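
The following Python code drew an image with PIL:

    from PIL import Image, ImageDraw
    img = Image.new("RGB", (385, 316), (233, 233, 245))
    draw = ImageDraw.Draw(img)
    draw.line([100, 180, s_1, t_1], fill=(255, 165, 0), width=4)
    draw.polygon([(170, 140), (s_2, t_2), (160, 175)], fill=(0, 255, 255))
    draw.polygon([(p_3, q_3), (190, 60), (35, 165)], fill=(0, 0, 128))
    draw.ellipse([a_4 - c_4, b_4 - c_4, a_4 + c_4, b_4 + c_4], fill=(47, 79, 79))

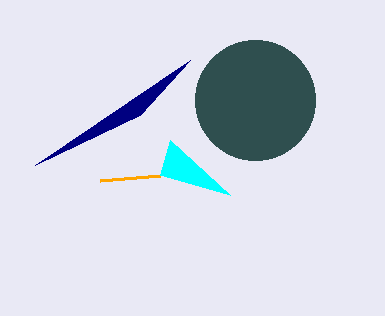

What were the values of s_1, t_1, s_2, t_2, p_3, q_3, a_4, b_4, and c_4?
s_1 = 160; t_1 = 175; s_2 = 230; t_2 = 195; p_3 = 140; q_3 = 115; a_4 = 255; b_4 = 100; c_4 = 60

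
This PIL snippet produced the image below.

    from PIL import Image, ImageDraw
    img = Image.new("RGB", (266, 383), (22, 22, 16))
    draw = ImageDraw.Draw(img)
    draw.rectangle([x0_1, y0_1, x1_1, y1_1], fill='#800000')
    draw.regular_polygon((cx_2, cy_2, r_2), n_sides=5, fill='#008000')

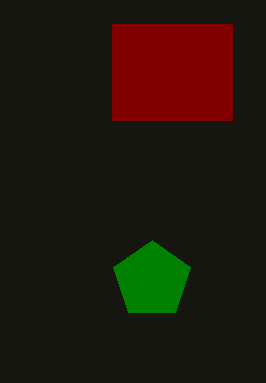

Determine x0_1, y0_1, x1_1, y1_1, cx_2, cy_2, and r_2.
x0_1 = 112; y0_1 = 24; x1_1 = 232; y1_1 = 120; cx_2 = 152; cy_2 = 280; r_2 = 40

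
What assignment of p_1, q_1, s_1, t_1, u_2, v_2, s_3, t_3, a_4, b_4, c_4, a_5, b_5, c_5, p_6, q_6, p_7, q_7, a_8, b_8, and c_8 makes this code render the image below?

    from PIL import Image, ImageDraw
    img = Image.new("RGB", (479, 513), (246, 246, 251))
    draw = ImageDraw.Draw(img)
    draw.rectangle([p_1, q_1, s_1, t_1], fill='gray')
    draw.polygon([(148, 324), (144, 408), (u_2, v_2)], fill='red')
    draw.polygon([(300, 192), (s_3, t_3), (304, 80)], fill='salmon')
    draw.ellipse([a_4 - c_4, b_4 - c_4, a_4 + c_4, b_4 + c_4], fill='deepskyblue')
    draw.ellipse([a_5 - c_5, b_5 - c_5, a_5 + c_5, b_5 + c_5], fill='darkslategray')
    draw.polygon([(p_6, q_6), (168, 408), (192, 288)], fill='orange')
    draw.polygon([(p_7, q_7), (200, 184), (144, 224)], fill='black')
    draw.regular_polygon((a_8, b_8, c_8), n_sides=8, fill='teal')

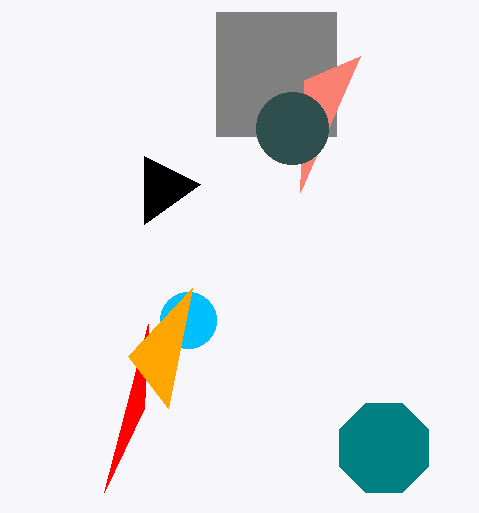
p_1 = 216, q_1 = 12, s_1 = 336, t_1 = 136, u_2 = 104, v_2 = 492, s_3 = 360, t_3 = 56, a_4 = 188, b_4 = 320, c_4 = 28, a_5 = 292, b_5 = 128, c_5 = 36, p_6 = 128, q_6 = 356, p_7 = 144, q_7 = 156, a_8 = 384, b_8 = 448, c_8 = 48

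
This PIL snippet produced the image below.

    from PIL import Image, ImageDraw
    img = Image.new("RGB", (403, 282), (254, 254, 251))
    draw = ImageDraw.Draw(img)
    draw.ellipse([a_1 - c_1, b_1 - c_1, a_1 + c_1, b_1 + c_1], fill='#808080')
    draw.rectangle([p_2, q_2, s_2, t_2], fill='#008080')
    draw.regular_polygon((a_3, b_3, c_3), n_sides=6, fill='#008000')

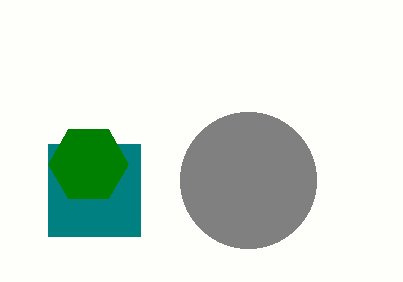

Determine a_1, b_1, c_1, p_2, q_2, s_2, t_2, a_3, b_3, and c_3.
a_1 = 248, b_1 = 180, c_1 = 68, p_2 = 48, q_2 = 144, s_2 = 140, t_2 = 236, a_3 = 88, b_3 = 164, c_3 = 40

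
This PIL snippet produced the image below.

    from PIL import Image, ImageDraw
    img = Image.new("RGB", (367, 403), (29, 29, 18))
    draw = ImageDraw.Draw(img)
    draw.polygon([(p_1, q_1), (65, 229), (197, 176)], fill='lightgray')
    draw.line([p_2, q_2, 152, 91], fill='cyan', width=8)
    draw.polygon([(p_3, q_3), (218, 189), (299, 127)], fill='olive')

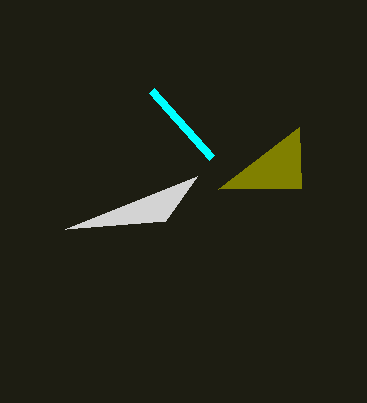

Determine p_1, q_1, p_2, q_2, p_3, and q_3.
p_1 = 165
q_1 = 221
p_2 = 212
q_2 = 158
p_3 = 301
q_3 = 188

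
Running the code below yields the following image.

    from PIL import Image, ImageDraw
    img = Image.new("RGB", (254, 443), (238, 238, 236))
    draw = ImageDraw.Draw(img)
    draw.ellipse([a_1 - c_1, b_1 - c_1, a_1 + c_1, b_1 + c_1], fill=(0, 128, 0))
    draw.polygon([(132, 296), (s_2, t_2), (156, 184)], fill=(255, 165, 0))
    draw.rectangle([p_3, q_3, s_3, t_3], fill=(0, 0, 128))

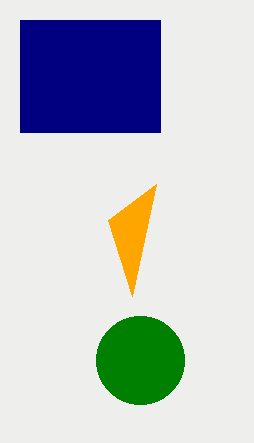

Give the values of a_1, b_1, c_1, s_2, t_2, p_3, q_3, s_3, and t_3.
a_1 = 140; b_1 = 360; c_1 = 44; s_2 = 108; t_2 = 220; p_3 = 20; q_3 = 20; s_3 = 160; t_3 = 132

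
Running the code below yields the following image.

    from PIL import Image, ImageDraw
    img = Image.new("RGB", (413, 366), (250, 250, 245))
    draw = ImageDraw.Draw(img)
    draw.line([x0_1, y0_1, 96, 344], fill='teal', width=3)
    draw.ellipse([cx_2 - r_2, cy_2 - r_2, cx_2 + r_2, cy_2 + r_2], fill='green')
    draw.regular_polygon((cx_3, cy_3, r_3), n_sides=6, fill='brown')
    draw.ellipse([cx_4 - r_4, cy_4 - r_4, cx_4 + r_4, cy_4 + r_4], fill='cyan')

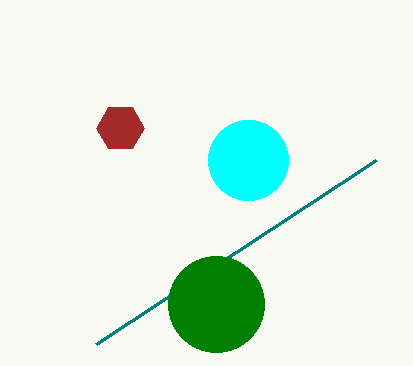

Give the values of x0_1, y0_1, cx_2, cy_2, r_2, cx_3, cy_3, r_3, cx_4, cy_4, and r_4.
x0_1 = 376, y0_1 = 160, cx_2 = 216, cy_2 = 304, r_2 = 48, cx_3 = 120, cy_3 = 128, r_3 = 24, cx_4 = 248, cy_4 = 160, r_4 = 40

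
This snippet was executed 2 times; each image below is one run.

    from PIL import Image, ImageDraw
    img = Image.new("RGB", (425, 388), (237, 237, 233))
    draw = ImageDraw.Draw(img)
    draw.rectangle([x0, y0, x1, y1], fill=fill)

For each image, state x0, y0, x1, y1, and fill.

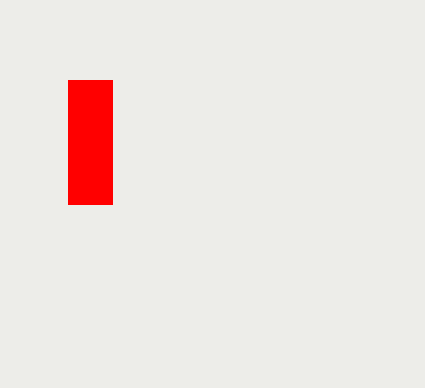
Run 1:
x0 = 68; y0 = 80; x1 = 112; y1 = 204; fill = 'red'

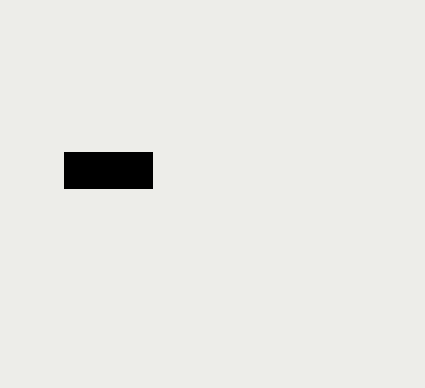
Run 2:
x0 = 64, y0 = 152, x1 = 152, y1 = 188, fill = 'black'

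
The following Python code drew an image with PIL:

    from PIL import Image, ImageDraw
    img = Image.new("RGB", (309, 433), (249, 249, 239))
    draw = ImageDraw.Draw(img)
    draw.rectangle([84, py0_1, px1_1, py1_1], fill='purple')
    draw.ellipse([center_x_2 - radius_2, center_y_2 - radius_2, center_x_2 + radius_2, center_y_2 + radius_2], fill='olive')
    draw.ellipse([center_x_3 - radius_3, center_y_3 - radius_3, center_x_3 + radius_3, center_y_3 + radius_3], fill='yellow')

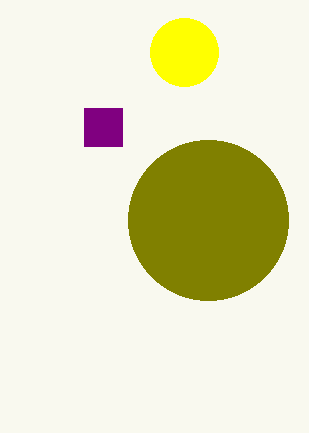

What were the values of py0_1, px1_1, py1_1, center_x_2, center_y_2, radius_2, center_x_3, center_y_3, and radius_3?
py0_1 = 108, px1_1 = 122, py1_1 = 146, center_x_2 = 208, center_y_2 = 220, radius_2 = 80, center_x_3 = 184, center_y_3 = 52, radius_3 = 34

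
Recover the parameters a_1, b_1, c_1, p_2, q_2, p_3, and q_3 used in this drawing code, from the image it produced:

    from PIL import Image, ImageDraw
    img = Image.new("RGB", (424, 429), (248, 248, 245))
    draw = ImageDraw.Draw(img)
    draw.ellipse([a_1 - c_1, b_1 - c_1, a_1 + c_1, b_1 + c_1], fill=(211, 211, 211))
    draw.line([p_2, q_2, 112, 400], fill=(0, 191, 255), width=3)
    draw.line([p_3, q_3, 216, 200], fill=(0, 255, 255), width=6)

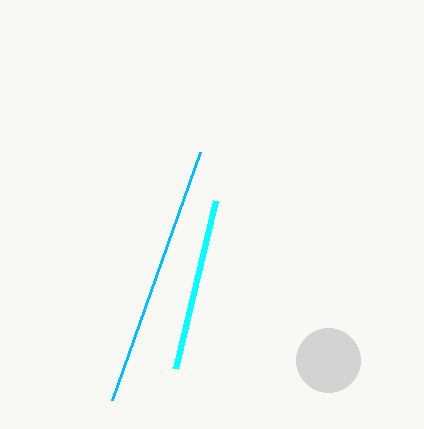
a_1 = 328, b_1 = 360, c_1 = 32, p_2 = 200, q_2 = 152, p_3 = 176, q_3 = 368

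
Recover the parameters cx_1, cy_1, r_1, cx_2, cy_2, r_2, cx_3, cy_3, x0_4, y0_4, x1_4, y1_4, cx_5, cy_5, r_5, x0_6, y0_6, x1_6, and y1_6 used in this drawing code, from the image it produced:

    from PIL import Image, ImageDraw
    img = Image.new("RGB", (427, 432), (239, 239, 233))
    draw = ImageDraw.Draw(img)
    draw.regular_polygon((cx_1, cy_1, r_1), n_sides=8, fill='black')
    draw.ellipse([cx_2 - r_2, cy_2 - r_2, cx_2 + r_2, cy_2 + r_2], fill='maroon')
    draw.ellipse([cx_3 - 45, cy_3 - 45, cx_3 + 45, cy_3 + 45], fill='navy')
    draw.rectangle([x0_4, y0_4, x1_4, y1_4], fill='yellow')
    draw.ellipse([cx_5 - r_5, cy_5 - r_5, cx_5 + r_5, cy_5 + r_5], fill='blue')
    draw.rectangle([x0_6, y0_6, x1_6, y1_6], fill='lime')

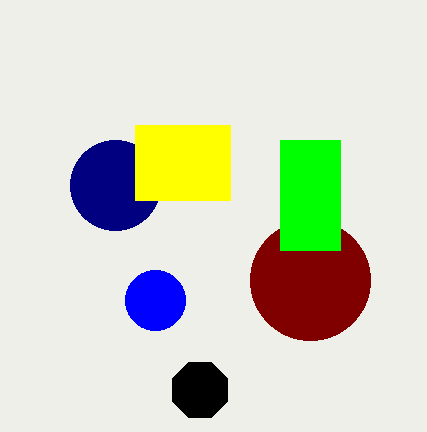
cx_1 = 200, cy_1 = 390, r_1 = 30, cx_2 = 310, cy_2 = 280, r_2 = 60, cx_3 = 115, cy_3 = 185, x0_4 = 135, y0_4 = 125, x1_4 = 230, y1_4 = 200, cx_5 = 155, cy_5 = 300, r_5 = 30, x0_6 = 280, y0_6 = 140, x1_6 = 340, y1_6 = 250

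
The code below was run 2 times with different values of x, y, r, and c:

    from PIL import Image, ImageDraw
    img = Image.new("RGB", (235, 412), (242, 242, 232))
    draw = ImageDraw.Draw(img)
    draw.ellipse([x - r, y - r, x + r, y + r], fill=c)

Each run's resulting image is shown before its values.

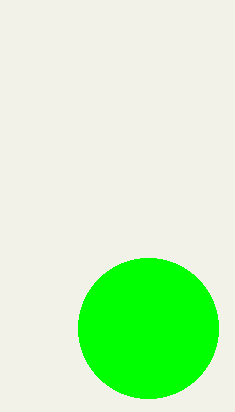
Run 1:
x = 148; y = 328; r = 70; c = 'lime'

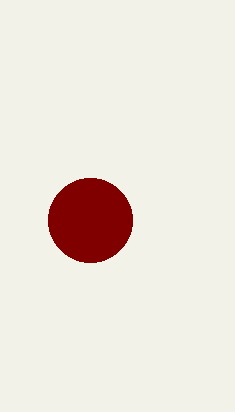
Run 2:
x = 90; y = 220; r = 42; c = 'maroon'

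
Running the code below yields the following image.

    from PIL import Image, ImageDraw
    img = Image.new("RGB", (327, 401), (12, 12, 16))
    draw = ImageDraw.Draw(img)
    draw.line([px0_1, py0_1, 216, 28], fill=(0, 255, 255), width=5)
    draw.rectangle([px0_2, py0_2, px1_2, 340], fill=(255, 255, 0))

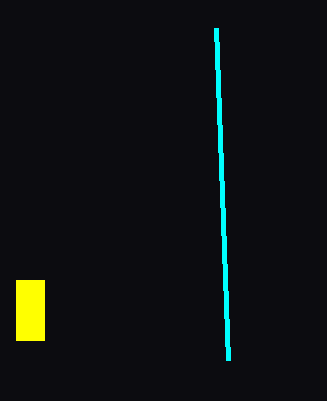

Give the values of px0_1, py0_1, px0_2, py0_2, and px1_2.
px0_1 = 228
py0_1 = 360
px0_2 = 16
py0_2 = 280
px1_2 = 44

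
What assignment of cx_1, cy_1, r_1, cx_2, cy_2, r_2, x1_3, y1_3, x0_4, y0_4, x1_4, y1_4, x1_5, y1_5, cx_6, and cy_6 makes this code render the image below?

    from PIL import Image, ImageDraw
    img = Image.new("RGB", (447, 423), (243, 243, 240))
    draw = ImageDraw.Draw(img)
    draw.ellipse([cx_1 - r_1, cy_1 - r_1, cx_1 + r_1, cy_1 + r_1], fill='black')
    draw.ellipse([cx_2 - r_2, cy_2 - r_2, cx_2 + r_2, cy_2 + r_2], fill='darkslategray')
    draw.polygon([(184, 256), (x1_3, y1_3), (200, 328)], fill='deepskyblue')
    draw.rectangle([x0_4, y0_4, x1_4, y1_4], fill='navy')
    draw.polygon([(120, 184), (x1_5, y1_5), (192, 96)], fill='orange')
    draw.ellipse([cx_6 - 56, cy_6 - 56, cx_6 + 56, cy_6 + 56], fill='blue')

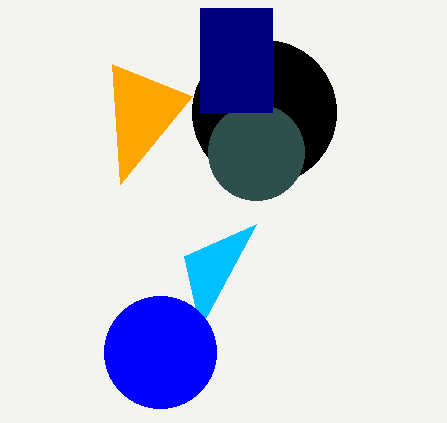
cx_1 = 264, cy_1 = 112, r_1 = 72, cx_2 = 256, cy_2 = 152, r_2 = 48, x1_3 = 256, y1_3 = 224, x0_4 = 200, y0_4 = 8, x1_4 = 272, y1_4 = 112, x1_5 = 112, y1_5 = 64, cx_6 = 160, cy_6 = 352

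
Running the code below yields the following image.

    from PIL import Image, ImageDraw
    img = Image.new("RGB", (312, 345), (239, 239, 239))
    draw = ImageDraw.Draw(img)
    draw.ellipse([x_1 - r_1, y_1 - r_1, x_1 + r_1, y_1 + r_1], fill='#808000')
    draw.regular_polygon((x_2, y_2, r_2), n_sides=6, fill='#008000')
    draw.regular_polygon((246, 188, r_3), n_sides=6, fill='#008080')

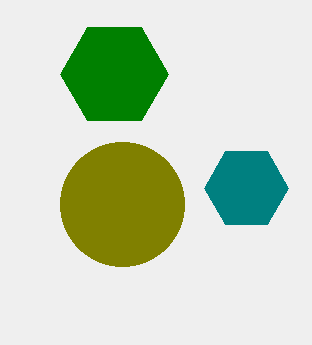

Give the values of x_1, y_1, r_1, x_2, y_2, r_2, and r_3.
x_1 = 122; y_1 = 204; r_1 = 62; x_2 = 114; y_2 = 74; r_2 = 54; r_3 = 42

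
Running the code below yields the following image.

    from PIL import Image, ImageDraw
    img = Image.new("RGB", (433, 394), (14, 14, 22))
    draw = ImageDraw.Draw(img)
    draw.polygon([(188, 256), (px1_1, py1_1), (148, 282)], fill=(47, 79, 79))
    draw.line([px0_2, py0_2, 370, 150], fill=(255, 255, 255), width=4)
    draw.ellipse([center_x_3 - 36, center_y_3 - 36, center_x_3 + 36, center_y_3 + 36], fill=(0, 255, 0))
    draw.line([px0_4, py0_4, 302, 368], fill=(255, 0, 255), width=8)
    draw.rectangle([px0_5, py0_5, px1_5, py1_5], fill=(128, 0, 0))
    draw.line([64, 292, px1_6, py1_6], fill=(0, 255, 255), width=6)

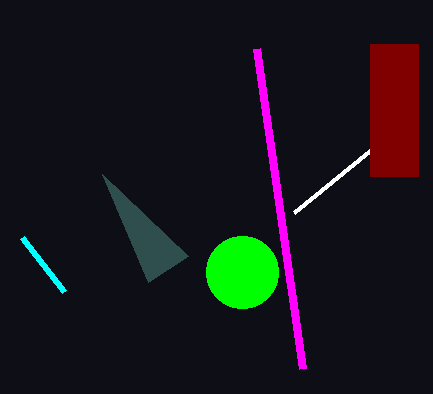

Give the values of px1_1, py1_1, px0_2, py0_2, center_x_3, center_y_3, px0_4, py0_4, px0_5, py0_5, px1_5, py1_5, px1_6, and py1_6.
px1_1 = 102; py1_1 = 174; px0_2 = 294; py0_2 = 212; center_x_3 = 242; center_y_3 = 272; px0_4 = 256; py0_4 = 48; px0_5 = 370; py0_5 = 44; px1_5 = 418; py1_5 = 176; px1_6 = 22; py1_6 = 238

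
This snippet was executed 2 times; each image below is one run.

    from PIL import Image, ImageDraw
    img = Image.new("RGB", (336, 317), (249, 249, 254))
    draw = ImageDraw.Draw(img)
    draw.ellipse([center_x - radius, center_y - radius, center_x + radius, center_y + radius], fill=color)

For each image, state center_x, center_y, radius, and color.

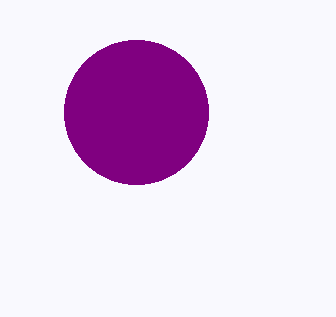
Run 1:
center_x = 136; center_y = 112; radius = 72; color = 'purple'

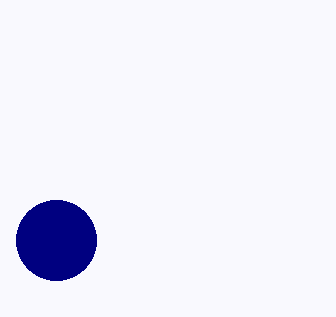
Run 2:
center_x = 56; center_y = 240; radius = 40; color = 'navy'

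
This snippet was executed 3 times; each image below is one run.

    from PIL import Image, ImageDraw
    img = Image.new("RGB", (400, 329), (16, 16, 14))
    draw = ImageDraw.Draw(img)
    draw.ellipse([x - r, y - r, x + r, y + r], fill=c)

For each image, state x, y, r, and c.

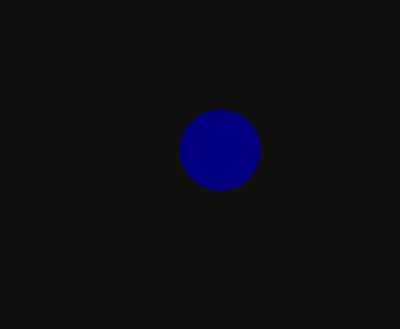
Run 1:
x = 220; y = 150; r = 40; c = 'navy'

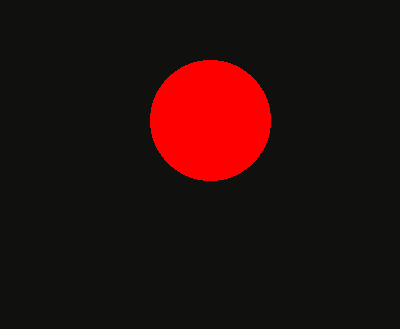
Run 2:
x = 210; y = 120; r = 60; c = 'red'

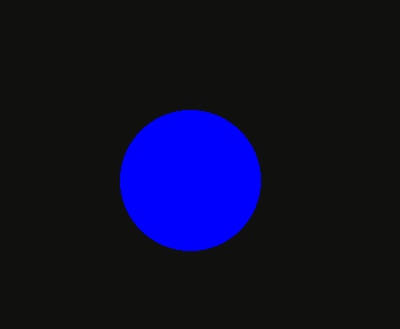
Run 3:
x = 190; y = 180; r = 70; c = 'blue'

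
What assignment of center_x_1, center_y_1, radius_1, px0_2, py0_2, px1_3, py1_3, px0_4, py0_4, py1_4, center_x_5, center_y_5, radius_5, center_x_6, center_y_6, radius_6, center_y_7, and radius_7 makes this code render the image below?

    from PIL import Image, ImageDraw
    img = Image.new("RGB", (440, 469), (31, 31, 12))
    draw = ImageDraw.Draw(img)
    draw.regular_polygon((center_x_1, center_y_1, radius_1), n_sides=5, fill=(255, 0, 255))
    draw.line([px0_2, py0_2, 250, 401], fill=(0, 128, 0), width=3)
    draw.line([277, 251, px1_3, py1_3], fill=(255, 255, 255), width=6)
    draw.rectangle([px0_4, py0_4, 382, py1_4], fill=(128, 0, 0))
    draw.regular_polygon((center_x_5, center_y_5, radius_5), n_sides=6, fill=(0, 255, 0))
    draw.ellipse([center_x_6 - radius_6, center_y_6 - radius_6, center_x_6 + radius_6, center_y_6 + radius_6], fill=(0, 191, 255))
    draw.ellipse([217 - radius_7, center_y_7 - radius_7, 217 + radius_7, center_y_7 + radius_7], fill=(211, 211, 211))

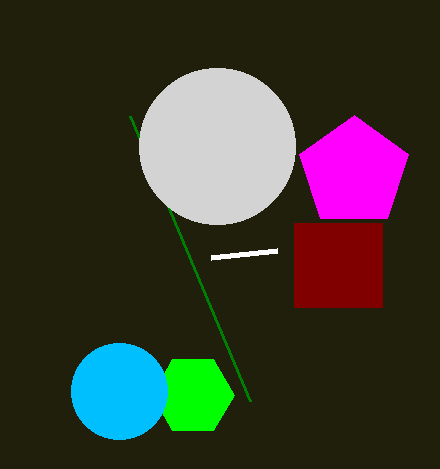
center_x_1 = 354, center_y_1 = 172, radius_1 = 57, px0_2 = 130, py0_2 = 116, px1_3 = 211, py1_3 = 258, px0_4 = 294, py0_4 = 223, py1_4 = 307, center_x_5 = 193, center_y_5 = 395, radius_5 = 41, center_x_6 = 119, center_y_6 = 391, radius_6 = 48, center_y_7 = 146, radius_7 = 78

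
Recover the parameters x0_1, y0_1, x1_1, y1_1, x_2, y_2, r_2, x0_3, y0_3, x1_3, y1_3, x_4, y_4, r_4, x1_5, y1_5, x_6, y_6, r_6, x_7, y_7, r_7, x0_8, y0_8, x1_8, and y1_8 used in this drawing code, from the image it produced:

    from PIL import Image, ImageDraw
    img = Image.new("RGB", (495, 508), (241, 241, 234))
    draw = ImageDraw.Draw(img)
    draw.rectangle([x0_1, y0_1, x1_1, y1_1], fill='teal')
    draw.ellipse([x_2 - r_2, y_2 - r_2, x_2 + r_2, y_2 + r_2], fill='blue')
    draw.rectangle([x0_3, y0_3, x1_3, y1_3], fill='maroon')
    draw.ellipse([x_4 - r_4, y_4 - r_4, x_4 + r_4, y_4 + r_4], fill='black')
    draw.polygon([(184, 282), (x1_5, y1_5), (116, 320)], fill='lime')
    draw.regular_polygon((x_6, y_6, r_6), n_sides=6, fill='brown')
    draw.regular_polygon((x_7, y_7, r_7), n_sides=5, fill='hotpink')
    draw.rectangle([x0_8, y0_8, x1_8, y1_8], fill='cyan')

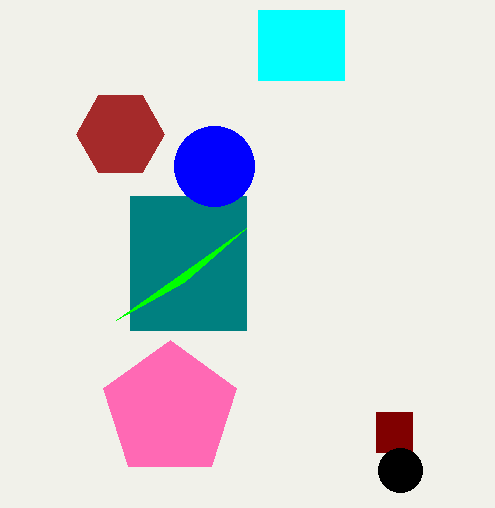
x0_1 = 130, y0_1 = 196, x1_1 = 246, y1_1 = 330, x_2 = 214, y_2 = 166, r_2 = 40, x0_3 = 376, y0_3 = 412, x1_3 = 412, y1_3 = 452, x_4 = 400, y_4 = 470, r_4 = 22, x1_5 = 246, y1_5 = 228, x_6 = 120, y_6 = 134, r_6 = 44, x_7 = 170, y_7 = 410, r_7 = 70, x0_8 = 258, y0_8 = 10, x1_8 = 344, y1_8 = 80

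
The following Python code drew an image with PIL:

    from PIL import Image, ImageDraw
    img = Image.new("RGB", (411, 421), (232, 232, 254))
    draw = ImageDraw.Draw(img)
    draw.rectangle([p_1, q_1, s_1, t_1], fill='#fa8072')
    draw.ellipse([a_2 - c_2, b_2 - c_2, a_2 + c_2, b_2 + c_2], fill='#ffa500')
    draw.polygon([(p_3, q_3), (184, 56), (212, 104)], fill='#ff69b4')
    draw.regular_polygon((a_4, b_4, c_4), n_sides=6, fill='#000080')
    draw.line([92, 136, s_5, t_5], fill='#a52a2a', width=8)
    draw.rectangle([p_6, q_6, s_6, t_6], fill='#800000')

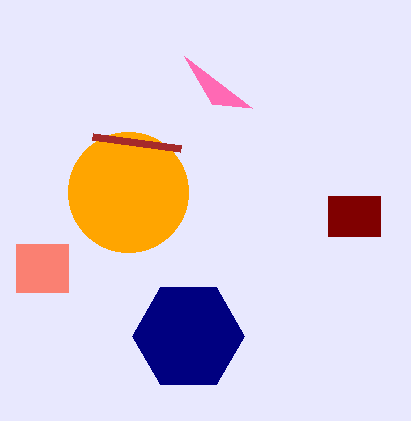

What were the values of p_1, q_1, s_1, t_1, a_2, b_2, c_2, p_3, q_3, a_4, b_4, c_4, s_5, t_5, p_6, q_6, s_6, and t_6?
p_1 = 16
q_1 = 244
s_1 = 68
t_1 = 292
a_2 = 128
b_2 = 192
c_2 = 60
p_3 = 252
q_3 = 108
a_4 = 188
b_4 = 336
c_4 = 56
s_5 = 180
t_5 = 148
p_6 = 328
q_6 = 196
s_6 = 380
t_6 = 236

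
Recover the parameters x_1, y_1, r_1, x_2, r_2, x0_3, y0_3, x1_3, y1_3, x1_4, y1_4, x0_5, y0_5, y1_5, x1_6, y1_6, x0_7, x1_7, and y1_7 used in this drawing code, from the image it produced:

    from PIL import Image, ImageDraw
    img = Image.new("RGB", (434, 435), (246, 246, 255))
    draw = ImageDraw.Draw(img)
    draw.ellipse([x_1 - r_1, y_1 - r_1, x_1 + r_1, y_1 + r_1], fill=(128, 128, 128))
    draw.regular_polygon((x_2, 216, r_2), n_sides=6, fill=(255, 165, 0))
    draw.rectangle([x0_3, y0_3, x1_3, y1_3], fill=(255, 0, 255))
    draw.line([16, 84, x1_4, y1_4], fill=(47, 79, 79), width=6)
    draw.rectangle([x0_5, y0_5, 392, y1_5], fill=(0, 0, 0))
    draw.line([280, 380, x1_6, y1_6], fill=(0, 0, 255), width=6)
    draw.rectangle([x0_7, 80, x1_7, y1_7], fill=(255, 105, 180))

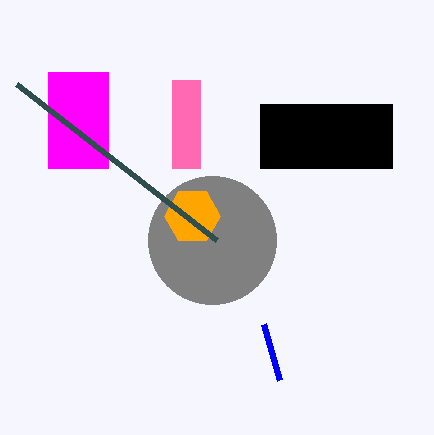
x_1 = 212, y_1 = 240, r_1 = 64, x_2 = 192, r_2 = 28, x0_3 = 48, y0_3 = 72, x1_3 = 108, y1_3 = 168, x1_4 = 216, y1_4 = 240, x0_5 = 260, y0_5 = 104, y1_5 = 168, x1_6 = 264, y1_6 = 324, x0_7 = 172, x1_7 = 200, y1_7 = 168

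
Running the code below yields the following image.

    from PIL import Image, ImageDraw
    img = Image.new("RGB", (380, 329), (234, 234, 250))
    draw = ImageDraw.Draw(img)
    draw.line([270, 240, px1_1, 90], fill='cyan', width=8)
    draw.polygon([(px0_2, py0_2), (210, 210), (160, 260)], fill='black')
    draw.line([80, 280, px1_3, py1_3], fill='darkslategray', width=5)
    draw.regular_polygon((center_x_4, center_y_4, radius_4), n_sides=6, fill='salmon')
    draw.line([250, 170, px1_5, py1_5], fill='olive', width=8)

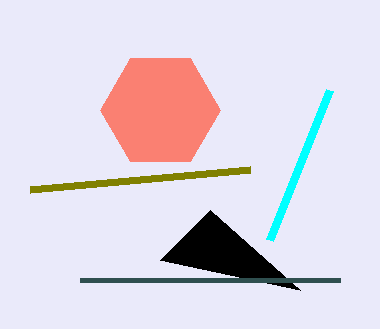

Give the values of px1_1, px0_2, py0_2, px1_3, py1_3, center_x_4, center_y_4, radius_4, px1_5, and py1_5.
px1_1 = 330; px0_2 = 300; py0_2 = 290; px1_3 = 340; py1_3 = 280; center_x_4 = 160; center_y_4 = 110; radius_4 = 60; px1_5 = 30; py1_5 = 190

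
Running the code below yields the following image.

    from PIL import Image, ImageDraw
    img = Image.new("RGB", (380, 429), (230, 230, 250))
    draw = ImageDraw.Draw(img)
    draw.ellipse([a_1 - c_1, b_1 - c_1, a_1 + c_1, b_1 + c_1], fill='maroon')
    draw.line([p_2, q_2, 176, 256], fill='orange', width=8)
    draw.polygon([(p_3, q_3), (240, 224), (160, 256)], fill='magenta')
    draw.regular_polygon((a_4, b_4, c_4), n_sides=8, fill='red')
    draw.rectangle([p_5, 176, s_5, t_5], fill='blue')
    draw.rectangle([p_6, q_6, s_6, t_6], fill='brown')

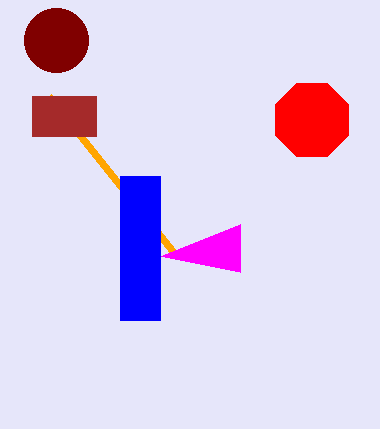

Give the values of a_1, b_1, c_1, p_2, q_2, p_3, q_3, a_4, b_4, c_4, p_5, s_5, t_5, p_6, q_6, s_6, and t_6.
a_1 = 56; b_1 = 40; c_1 = 32; p_2 = 48; q_2 = 96; p_3 = 240; q_3 = 272; a_4 = 312; b_4 = 120; c_4 = 40; p_5 = 120; s_5 = 160; t_5 = 320; p_6 = 32; q_6 = 96; s_6 = 96; t_6 = 136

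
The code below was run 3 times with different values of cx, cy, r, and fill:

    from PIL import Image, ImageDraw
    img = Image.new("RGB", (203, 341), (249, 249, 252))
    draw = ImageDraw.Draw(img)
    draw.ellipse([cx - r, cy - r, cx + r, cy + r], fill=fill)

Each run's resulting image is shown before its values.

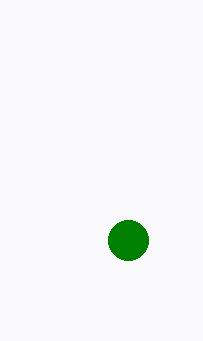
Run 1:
cx = 128
cy = 240
r = 20
fill = 'green'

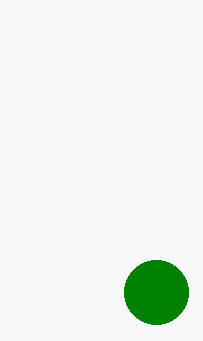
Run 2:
cx = 156; cy = 292; r = 32; fill = 'green'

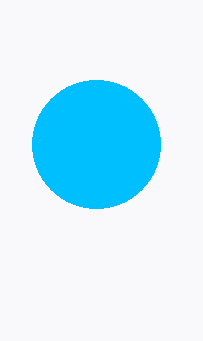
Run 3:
cx = 96, cy = 144, r = 64, fill = 'deepskyblue'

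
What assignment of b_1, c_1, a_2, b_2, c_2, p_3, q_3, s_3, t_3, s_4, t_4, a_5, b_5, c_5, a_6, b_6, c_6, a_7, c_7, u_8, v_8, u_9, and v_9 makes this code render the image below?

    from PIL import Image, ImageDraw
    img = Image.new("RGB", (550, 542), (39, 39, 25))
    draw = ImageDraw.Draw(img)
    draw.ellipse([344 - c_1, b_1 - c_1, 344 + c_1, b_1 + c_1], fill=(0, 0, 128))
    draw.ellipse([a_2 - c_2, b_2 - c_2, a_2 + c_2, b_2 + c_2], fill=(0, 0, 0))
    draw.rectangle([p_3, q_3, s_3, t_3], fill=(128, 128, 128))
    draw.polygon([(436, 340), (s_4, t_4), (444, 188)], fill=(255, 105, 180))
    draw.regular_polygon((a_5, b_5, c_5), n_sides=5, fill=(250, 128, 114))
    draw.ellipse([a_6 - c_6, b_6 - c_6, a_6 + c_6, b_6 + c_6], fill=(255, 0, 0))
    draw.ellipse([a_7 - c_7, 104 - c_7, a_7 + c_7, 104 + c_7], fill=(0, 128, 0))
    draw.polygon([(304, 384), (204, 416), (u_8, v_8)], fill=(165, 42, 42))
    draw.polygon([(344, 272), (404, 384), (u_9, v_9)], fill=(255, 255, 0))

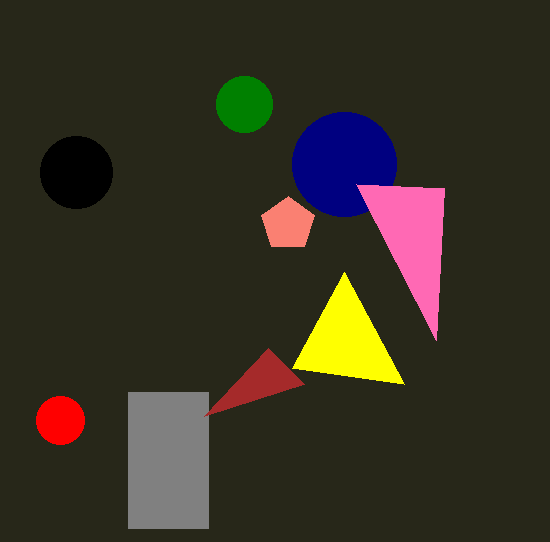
b_1 = 164
c_1 = 52
a_2 = 76
b_2 = 172
c_2 = 36
p_3 = 128
q_3 = 392
s_3 = 208
t_3 = 528
s_4 = 356
t_4 = 184
a_5 = 288
b_5 = 224
c_5 = 28
a_6 = 60
b_6 = 420
c_6 = 24
a_7 = 244
c_7 = 28
u_8 = 268
v_8 = 348
u_9 = 292
v_9 = 368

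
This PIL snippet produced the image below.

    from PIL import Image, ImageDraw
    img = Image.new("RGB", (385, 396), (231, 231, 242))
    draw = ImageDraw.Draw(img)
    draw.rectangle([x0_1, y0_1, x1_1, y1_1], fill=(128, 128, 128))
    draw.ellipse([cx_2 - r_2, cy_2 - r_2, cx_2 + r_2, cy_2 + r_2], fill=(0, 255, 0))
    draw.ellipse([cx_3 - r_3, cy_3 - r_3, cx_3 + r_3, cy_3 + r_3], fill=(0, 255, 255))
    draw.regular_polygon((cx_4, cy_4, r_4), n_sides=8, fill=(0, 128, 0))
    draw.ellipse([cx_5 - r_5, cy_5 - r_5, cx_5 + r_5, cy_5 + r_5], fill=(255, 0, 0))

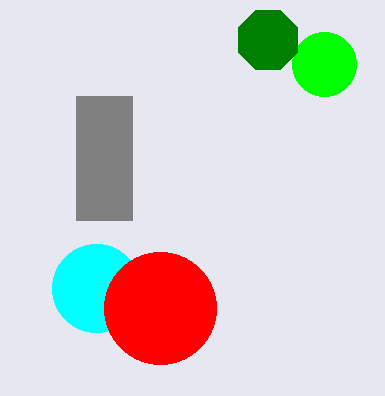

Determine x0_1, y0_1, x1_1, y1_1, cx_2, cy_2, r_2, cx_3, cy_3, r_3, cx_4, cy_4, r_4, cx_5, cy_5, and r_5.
x0_1 = 76
y0_1 = 96
x1_1 = 132
y1_1 = 220
cx_2 = 324
cy_2 = 64
r_2 = 32
cx_3 = 96
cy_3 = 288
r_3 = 44
cx_4 = 268
cy_4 = 40
r_4 = 32
cx_5 = 160
cy_5 = 308
r_5 = 56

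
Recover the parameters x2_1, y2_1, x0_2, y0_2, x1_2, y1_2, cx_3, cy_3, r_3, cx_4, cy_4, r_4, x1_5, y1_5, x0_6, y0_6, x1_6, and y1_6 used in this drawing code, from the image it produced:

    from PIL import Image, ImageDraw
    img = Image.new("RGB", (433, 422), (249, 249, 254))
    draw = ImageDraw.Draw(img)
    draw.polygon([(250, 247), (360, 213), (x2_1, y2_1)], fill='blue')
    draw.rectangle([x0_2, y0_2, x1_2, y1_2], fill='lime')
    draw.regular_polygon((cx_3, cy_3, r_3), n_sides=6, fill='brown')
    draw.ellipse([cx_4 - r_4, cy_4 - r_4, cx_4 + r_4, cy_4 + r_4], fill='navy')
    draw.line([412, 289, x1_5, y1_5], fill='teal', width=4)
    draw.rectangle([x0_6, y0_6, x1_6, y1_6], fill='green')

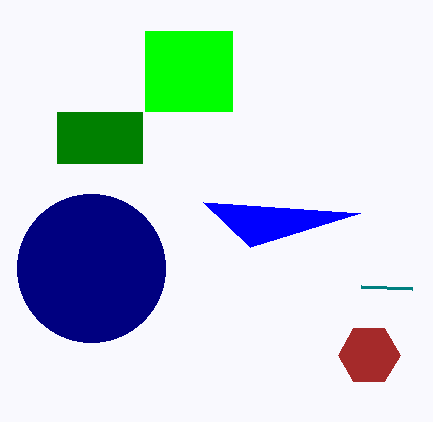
x2_1 = 203; y2_1 = 202; x0_2 = 145; y0_2 = 31; x1_2 = 232; y1_2 = 111; cx_3 = 369; cy_3 = 355; r_3 = 31; cx_4 = 91; cy_4 = 268; r_4 = 74; x1_5 = 361; y1_5 = 287; x0_6 = 57; y0_6 = 112; x1_6 = 142; y1_6 = 163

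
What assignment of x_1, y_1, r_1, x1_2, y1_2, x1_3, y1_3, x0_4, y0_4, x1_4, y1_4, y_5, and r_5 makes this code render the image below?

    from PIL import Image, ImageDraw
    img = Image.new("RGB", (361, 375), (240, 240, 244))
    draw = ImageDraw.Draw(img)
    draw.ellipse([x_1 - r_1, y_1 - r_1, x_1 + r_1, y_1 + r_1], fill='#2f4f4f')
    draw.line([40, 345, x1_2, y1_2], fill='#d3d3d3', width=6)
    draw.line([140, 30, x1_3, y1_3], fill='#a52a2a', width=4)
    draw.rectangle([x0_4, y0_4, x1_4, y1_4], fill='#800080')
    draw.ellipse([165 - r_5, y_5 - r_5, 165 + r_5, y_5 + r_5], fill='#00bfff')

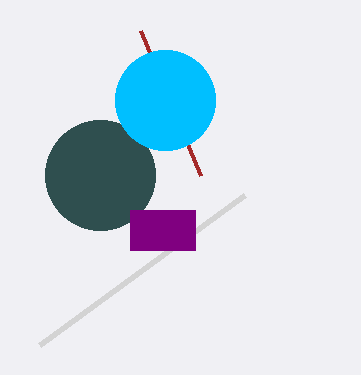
x_1 = 100; y_1 = 175; r_1 = 55; x1_2 = 245; y1_2 = 195; x1_3 = 200; y1_3 = 175; x0_4 = 130; y0_4 = 210; x1_4 = 195; y1_4 = 250; y_5 = 100; r_5 = 50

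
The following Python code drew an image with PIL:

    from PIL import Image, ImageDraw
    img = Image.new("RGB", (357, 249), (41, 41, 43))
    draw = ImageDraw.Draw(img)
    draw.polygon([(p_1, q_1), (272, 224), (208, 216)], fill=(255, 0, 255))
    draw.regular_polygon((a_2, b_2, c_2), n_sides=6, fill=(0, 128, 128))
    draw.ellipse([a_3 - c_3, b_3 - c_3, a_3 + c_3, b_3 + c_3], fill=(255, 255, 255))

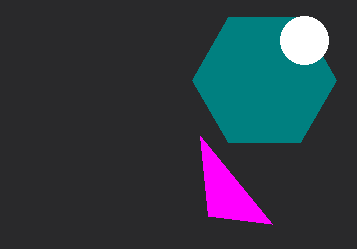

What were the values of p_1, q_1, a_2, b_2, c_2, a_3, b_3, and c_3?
p_1 = 200
q_1 = 136
a_2 = 264
b_2 = 80
c_2 = 72
a_3 = 304
b_3 = 40
c_3 = 24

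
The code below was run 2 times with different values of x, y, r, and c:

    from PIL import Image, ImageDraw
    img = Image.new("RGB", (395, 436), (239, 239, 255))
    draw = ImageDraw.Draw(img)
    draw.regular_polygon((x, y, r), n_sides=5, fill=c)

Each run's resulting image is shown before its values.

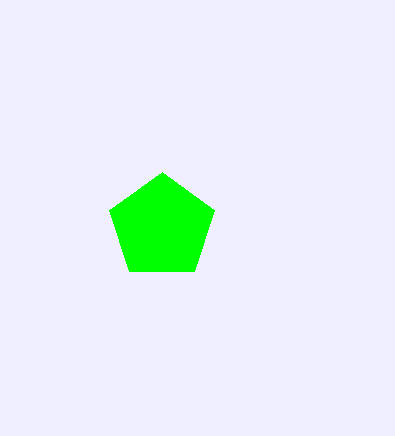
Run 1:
x = 162, y = 227, r = 55, c = 'lime'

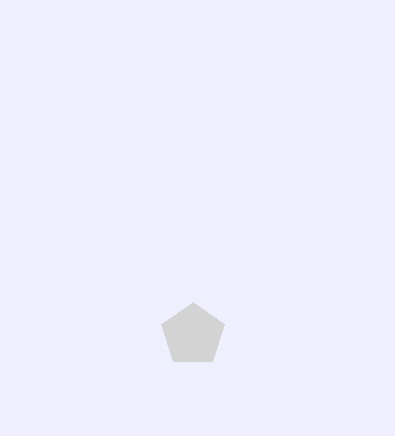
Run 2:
x = 193; y = 335; r = 33; c = 'lightgray'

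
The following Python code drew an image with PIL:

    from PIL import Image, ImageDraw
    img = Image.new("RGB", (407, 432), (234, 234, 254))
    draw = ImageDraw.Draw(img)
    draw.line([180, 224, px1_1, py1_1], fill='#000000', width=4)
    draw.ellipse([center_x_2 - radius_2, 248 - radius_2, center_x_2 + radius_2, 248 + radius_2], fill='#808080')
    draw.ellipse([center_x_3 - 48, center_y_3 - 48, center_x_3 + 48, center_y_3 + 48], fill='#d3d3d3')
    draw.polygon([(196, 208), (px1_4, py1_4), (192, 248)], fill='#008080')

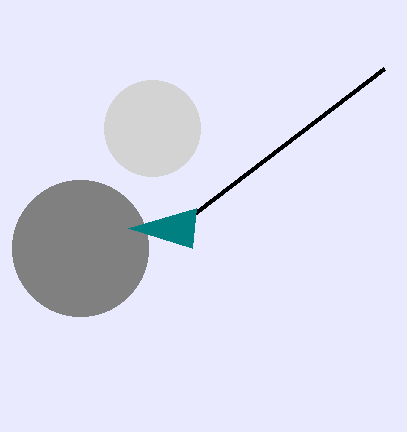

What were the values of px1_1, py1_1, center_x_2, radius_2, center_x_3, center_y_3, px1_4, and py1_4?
px1_1 = 384, py1_1 = 68, center_x_2 = 80, radius_2 = 68, center_x_3 = 152, center_y_3 = 128, px1_4 = 128, py1_4 = 228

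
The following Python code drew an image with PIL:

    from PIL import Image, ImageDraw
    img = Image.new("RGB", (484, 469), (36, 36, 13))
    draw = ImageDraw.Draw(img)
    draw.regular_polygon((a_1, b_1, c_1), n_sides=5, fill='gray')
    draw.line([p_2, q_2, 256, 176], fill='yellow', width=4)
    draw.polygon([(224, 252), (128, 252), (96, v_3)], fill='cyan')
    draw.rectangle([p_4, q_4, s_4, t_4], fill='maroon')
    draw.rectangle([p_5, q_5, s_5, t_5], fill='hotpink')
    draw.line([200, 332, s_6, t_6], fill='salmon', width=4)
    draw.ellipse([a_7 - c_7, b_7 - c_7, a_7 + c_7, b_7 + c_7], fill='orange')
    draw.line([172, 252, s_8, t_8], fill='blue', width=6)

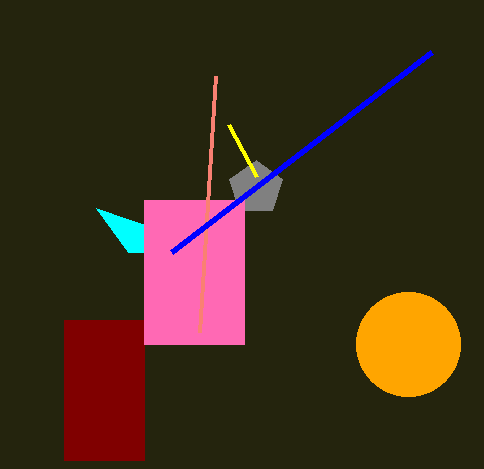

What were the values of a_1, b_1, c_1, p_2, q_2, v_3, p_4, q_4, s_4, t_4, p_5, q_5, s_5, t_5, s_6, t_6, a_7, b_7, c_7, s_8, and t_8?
a_1 = 256; b_1 = 188; c_1 = 28; p_2 = 228; q_2 = 124; v_3 = 208; p_4 = 64; q_4 = 320; s_4 = 144; t_4 = 460; p_5 = 144; q_5 = 200; s_5 = 244; t_5 = 344; s_6 = 216; t_6 = 76; a_7 = 408; b_7 = 344; c_7 = 52; s_8 = 432; t_8 = 52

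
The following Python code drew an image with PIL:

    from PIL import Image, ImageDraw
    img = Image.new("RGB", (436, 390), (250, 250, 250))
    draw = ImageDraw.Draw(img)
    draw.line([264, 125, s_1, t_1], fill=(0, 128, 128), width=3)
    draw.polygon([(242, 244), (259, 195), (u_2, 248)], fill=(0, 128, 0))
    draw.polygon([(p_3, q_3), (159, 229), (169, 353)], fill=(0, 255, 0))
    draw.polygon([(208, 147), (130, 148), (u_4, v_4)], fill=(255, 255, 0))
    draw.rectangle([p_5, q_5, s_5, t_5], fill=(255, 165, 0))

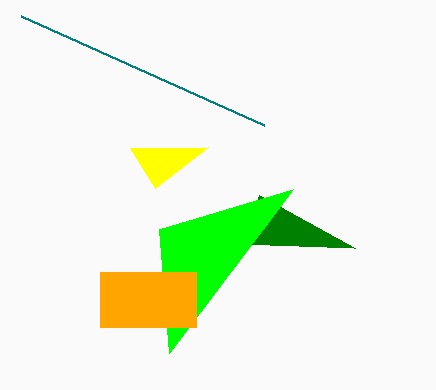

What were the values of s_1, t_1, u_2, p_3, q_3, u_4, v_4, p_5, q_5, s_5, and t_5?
s_1 = 21; t_1 = 16; u_2 = 355; p_3 = 293; q_3 = 189; u_4 = 155; v_4 = 188; p_5 = 100; q_5 = 272; s_5 = 196; t_5 = 327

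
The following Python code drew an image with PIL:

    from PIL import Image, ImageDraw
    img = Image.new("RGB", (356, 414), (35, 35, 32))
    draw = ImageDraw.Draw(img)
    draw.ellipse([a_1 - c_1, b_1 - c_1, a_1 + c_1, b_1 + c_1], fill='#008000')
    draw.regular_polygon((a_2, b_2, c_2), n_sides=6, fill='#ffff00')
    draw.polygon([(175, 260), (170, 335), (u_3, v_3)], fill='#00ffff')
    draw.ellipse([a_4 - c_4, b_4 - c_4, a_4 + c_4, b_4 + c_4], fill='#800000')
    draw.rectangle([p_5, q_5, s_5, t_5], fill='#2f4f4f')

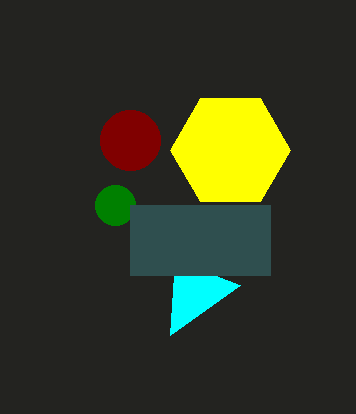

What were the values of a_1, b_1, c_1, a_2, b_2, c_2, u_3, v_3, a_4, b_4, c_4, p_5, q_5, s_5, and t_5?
a_1 = 115; b_1 = 205; c_1 = 20; a_2 = 230; b_2 = 150; c_2 = 60; u_3 = 240; v_3 = 285; a_4 = 130; b_4 = 140; c_4 = 30; p_5 = 130; q_5 = 205; s_5 = 270; t_5 = 275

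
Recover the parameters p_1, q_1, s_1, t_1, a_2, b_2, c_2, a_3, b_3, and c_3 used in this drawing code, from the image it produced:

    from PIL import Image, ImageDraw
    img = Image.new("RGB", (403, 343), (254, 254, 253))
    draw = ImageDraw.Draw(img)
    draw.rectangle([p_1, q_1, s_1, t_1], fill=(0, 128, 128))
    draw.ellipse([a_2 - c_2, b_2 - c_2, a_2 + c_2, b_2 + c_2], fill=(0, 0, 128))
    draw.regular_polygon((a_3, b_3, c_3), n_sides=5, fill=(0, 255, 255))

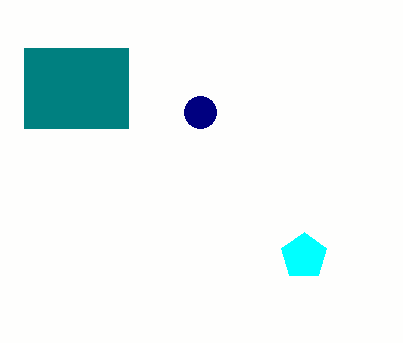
p_1 = 24
q_1 = 48
s_1 = 128
t_1 = 128
a_2 = 200
b_2 = 112
c_2 = 16
a_3 = 304
b_3 = 256
c_3 = 24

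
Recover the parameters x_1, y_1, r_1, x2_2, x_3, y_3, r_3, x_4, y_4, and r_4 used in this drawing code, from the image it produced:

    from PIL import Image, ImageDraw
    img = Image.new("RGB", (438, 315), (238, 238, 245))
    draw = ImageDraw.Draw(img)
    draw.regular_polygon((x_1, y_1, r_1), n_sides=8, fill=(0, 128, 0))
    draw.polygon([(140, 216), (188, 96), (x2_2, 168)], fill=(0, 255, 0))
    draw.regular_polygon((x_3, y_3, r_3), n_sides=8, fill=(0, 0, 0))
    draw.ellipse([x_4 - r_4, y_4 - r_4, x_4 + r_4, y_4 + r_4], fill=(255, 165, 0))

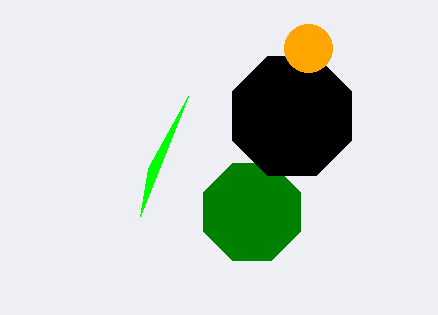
x_1 = 252
y_1 = 212
r_1 = 52
x2_2 = 148
x_3 = 292
y_3 = 116
r_3 = 64
x_4 = 308
y_4 = 48
r_4 = 24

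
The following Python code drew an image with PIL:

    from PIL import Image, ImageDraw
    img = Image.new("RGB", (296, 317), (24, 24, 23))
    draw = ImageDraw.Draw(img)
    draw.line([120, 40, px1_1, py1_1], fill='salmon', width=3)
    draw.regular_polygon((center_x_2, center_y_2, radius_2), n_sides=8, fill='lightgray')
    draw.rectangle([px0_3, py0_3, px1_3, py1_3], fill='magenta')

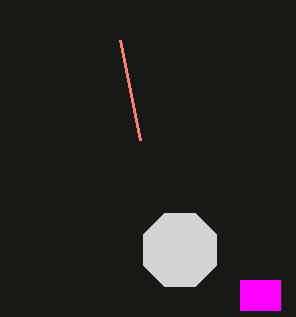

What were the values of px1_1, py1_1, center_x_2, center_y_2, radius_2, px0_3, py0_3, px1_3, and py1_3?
px1_1 = 140, py1_1 = 140, center_x_2 = 180, center_y_2 = 250, radius_2 = 40, px0_3 = 240, py0_3 = 280, px1_3 = 280, py1_3 = 310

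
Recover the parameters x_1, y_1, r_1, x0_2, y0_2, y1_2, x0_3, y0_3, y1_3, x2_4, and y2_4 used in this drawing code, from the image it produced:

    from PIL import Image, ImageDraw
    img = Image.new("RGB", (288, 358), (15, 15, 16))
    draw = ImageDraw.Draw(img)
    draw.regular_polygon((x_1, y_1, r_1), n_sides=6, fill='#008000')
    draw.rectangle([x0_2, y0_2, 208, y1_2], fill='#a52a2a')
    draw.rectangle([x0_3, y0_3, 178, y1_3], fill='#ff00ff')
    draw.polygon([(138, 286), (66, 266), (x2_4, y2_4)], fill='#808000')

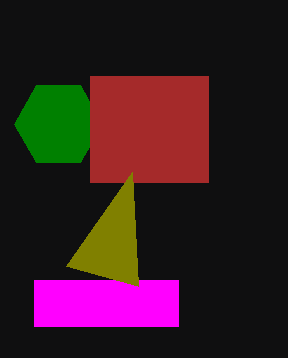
x_1 = 58, y_1 = 124, r_1 = 44, x0_2 = 90, y0_2 = 76, y1_2 = 182, x0_3 = 34, y0_3 = 280, y1_3 = 326, x2_4 = 132, y2_4 = 172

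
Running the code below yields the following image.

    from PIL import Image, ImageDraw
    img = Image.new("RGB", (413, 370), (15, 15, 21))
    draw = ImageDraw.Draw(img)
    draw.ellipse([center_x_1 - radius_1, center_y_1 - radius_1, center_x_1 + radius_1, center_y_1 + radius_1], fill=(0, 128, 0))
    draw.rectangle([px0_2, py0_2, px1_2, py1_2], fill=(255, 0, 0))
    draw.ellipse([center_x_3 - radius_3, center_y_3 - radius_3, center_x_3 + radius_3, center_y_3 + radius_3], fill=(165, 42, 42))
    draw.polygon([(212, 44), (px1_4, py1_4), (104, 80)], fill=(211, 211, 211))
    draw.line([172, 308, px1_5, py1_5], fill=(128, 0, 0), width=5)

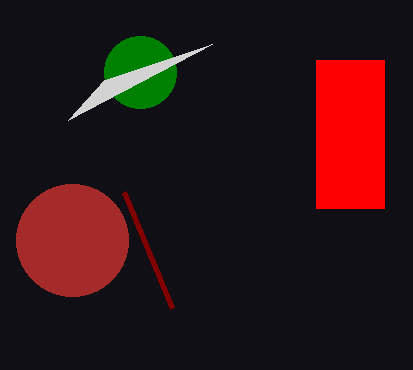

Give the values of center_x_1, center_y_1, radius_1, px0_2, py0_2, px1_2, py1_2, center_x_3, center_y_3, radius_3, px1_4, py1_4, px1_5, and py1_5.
center_x_1 = 140, center_y_1 = 72, radius_1 = 36, px0_2 = 316, py0_2 = 60, px1_2 = 384, py1_2 = 208, center_x_3 = 72, center_y_3 = 240, radius_3 = 56, px1_4 = 68, py1_4 = 120, px1_5 = 124, py1_5 = 192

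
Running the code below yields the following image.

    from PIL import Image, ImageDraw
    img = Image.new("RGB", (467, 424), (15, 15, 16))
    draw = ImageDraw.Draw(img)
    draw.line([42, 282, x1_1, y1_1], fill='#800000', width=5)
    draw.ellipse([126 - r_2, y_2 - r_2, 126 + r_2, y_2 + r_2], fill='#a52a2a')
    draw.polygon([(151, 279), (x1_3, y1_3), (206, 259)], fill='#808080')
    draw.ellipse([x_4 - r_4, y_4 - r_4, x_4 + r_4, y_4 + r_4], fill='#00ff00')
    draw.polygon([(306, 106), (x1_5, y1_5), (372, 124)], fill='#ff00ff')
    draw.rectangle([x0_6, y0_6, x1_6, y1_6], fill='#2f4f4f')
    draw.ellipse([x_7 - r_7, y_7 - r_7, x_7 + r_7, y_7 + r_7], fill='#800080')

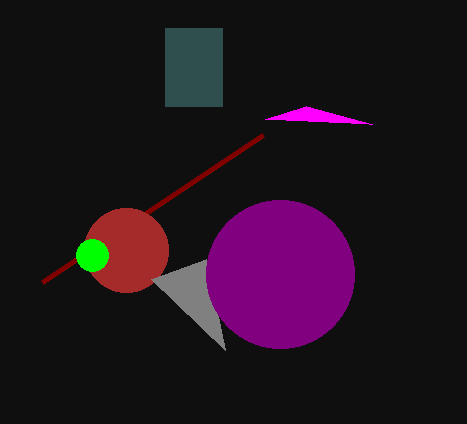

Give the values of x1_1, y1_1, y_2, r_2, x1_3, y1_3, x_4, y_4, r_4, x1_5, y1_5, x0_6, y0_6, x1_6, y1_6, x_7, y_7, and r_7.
x1_1 = 263; y1_1 = 135; y_2 = 250; r_2 = 42; x1_3 = 225; y1_3 = 350; x_4 = 92; y_4 = 255; r_4 = 16; x1_5 = 265; y1_5 = 119; x0_6 = 165; y0_6 = 28; x1_6 = 222; y1_6 = 106; x_7 = 280; y_7 = 274; r_7 = 74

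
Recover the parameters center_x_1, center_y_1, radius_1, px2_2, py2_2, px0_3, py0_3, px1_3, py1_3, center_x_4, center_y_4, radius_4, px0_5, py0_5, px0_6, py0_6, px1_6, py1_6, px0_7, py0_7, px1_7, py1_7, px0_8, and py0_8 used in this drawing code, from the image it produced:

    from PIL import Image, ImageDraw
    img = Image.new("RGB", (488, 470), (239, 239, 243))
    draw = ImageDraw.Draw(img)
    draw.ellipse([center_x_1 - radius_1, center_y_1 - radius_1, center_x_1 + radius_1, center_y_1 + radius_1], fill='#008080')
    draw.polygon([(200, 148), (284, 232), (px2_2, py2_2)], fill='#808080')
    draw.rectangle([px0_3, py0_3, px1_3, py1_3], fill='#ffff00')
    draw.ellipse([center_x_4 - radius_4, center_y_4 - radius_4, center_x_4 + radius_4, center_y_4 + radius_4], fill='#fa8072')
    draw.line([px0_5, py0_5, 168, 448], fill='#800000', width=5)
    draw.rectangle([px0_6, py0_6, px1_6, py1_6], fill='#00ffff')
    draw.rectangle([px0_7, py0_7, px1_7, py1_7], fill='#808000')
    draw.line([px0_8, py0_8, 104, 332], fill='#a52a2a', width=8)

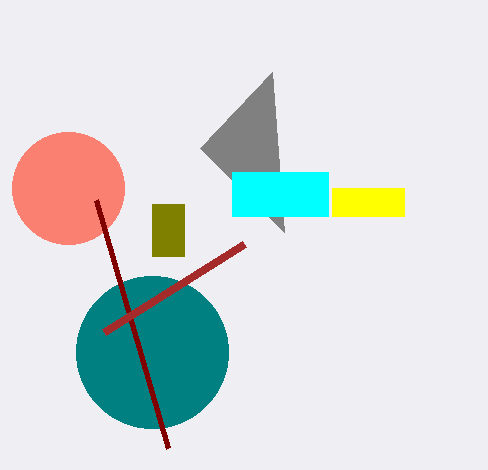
center_x_1 = 152; center_y_1 = 352; radius_1 = 76; px2_2 = 272; py2_2 = 72; px0_3 = 332; py0_3 = 188; px1_3 = 404; py1_3 = 216; center_x_4 = 68; center_y_4 = 188; radius_4 = 56; px0_5 = 96; py0_5 = 200; px0_6 = 232; py0_6 = 172; px1_6 = 328; py1_6 = 216; px0_7 = 152; py0_7 = 204; px1_7 = 184; py1_7 = 256; px0_8 = 244; py0_8 = 244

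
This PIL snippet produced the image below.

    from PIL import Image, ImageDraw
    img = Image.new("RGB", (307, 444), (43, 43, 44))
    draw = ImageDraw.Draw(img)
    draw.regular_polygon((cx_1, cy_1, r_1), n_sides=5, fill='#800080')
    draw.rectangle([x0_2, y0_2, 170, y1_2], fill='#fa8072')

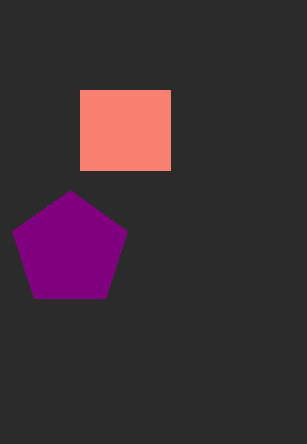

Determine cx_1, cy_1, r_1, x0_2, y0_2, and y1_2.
cx_1 = 70; cy_1 = 250; r_1 = 60; x0_2 = 80; y0_2 = 90; y1_2 = 170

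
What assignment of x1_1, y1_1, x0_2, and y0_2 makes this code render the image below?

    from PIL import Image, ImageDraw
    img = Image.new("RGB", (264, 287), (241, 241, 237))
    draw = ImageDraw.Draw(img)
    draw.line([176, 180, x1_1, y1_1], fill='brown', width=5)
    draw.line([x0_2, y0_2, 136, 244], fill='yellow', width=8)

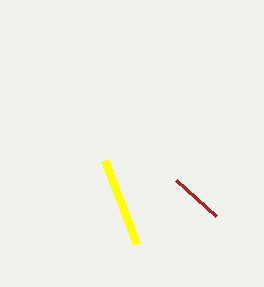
x1_1 = 216
y1_1 = 216
x0_2 = 104
y0_2 = 160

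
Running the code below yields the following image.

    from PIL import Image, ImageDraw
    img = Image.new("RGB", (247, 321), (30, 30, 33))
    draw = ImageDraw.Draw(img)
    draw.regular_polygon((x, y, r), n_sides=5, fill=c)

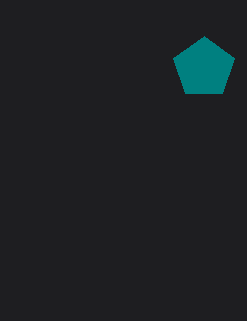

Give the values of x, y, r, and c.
x = 204; y = 68; r = 32; c = 'teal'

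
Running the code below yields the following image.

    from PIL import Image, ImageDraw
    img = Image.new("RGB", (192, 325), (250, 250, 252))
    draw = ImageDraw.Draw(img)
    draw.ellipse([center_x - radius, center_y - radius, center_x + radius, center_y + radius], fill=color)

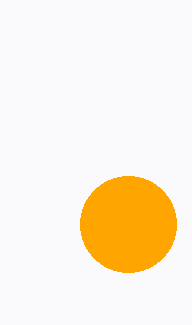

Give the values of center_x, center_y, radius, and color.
center_x = 128
center_y = 224
radius = 48
color = 'orange'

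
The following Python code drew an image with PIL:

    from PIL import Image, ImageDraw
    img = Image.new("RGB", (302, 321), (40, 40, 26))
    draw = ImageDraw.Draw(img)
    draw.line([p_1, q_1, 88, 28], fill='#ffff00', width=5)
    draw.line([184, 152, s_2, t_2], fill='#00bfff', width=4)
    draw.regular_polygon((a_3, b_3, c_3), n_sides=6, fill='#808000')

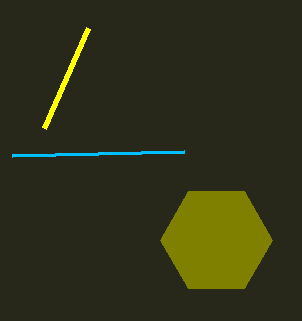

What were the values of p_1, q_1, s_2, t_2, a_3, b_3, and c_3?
p_1 = 44, q_1 = 128, s_2 = 12, t_2 = 156, a_3 = 216, b_3 = 240, c_3 = 56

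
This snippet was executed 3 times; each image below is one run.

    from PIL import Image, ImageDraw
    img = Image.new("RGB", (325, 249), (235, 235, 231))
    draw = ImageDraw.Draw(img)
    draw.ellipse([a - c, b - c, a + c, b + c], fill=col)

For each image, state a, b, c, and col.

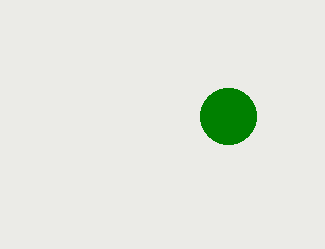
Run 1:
a = 228
b = 116
c = 28
col = 'green'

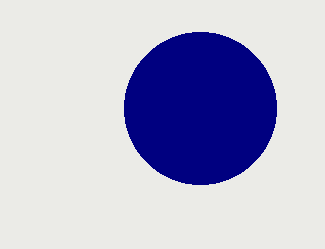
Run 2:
a = 200
b = 108
c = 76
col = 'navy'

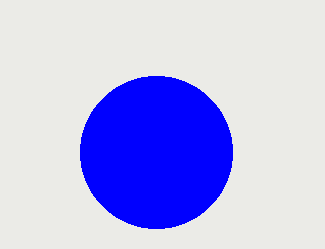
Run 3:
a = 156; b = 152; c = 76; col = 'blue'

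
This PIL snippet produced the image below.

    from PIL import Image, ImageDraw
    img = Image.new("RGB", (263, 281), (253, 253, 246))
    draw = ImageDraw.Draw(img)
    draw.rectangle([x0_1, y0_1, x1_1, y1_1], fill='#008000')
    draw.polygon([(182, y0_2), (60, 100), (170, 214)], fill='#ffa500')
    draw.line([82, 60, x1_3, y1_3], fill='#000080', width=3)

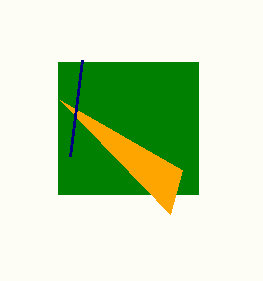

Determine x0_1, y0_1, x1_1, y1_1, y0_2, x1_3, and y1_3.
x0_1 = 58; y0_1 = 62; x1_1 = 198; y1_1 = 194; y0_2 = 170; x1_3 = 70; y1_3 = 156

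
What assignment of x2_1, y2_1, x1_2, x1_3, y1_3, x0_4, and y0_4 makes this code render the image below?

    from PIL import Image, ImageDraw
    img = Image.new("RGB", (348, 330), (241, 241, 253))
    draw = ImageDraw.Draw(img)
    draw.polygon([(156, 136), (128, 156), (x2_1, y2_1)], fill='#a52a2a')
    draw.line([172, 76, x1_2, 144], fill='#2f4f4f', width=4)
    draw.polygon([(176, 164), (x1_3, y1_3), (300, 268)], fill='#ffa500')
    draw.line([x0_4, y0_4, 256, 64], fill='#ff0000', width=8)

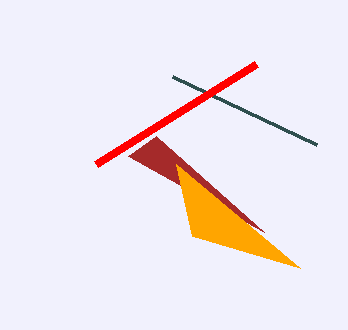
x2_1 = 264, y2_1 = 232, x1_2 = 316, x1_3 = 192, y1_3 = 236, x0_4 = 96, y0_4 = 164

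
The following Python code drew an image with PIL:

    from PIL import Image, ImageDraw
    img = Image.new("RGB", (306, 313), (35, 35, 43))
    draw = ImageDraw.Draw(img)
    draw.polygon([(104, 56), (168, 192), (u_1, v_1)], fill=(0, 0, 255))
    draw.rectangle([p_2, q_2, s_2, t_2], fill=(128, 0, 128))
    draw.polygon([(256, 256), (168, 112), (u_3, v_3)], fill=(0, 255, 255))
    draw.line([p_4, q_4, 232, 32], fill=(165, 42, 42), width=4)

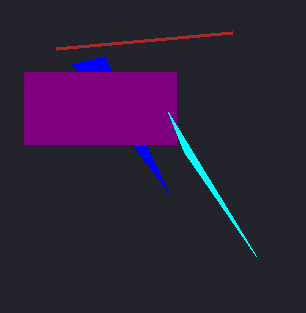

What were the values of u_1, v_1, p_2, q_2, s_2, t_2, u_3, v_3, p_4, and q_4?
u_1 = 72, v_1 = 64, p_2 = 24, q_2 = 72, s_2 = 176, t_2 = 144, u_3 = 184, v_3 = 152, p_4 = 56, q_4 = 48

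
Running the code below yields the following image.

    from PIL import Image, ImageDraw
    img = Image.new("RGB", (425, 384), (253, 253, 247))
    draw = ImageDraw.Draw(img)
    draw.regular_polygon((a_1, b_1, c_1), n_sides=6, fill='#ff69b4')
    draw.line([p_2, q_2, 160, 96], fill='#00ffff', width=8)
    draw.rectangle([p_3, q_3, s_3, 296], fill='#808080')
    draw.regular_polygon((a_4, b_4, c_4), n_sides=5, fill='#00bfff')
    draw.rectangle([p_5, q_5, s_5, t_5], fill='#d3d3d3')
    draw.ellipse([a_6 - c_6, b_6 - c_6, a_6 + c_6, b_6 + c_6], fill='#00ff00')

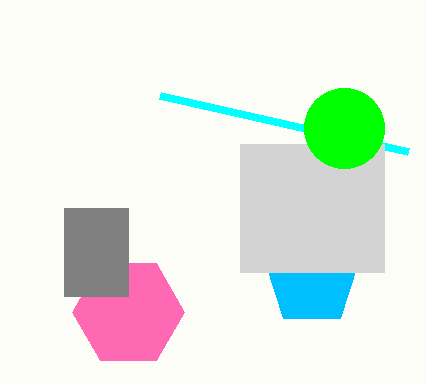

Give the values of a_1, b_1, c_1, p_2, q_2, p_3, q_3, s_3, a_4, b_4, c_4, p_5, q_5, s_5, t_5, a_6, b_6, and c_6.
a_1 = 128; b_1 = 312; c_1 = 56; p_2 = 408; q_2 = 152; p_3 = 64; q_3 = 208; s_3 = 128; a_4 = 312; b_4 = 280; c_4 = 48; p_5 = 240; q_5 = 144; s_5 = 384; t_5 = 272; a_6 = 344; b_6 = 128; c_6 = 40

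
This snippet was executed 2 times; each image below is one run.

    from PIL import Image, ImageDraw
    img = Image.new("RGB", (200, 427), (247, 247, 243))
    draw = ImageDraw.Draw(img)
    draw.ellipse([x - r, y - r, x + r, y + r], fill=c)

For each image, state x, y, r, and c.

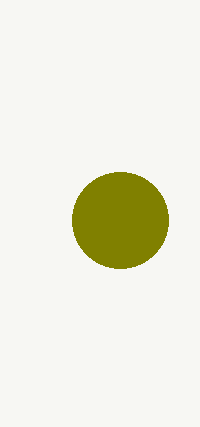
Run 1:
x = 120, y = 220, r = 48, c = 'olive'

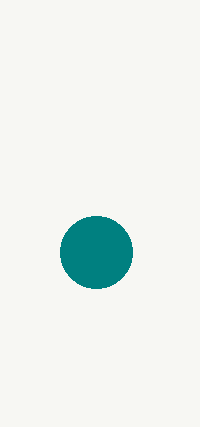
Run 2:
x = 96
y = 252
r = 36
c = 'teal'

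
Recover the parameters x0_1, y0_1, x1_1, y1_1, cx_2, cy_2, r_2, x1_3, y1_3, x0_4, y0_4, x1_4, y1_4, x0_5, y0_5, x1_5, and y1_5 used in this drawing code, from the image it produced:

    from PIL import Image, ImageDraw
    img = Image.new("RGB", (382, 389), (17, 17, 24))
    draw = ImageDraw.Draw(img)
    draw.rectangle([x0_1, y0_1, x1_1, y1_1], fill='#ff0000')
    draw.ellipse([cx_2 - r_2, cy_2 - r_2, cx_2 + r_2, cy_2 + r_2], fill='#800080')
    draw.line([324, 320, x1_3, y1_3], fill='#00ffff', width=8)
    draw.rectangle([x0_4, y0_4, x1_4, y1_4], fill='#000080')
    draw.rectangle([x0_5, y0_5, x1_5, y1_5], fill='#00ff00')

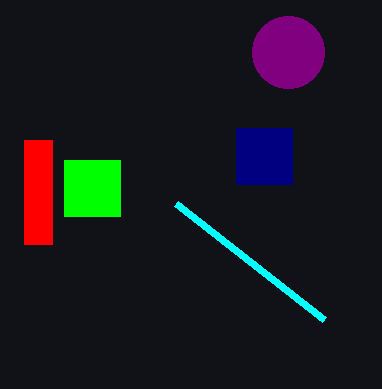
x0_1 = 24; y0_1 = 140; x1_1 = 52; y1_1 = 244; cx_2 = 288; cy_2 = 52; r_2 = 36; x1_3 = 176; y1_3 = 204; x0_4 = 236; y0_4 = 128; x1_4 = 292; y1_4 = 184; x0_5 = 64; y0_5 = 160; x1_5 = 120; y1_5 = 216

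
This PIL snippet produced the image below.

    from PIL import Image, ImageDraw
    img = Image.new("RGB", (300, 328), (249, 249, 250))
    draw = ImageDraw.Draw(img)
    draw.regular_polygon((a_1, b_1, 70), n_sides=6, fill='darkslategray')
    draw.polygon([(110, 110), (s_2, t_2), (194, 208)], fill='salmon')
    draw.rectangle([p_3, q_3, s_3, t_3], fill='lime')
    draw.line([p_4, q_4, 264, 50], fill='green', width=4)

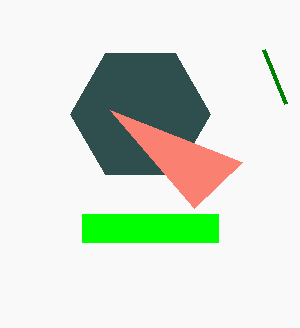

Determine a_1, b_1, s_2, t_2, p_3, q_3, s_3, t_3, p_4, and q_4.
a_1 = 140; b_1 = 114; s_2 = 242; t_2 = 162; p_3 = 82; q_3 = 214; s_3 = 218; t_3 = 242; p_4 = 286; q_4 = 104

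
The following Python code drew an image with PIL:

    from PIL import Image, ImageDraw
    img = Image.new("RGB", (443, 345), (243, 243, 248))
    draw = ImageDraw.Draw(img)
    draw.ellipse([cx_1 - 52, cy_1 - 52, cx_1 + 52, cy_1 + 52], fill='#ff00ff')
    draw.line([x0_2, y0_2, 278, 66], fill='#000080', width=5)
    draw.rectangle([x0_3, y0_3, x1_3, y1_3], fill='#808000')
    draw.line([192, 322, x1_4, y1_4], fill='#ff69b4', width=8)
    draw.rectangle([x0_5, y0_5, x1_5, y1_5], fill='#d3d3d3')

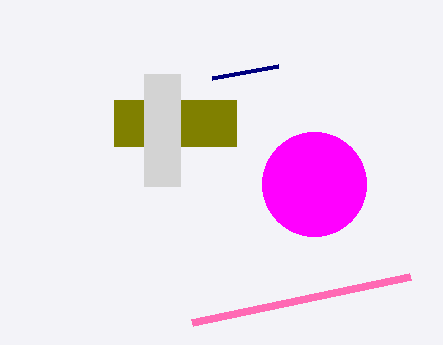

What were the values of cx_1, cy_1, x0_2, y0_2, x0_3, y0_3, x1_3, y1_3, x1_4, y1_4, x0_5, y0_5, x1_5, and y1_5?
cx_1 = 314
cy_1 = 184
x0_2 = 212
y0_2 = 78
x0_3 = 114
y0_3 = 100
x1_3 = 236
y1_3 = 146
x1_4 = 410
y1_4 = 276
x0_5 = 144
y0_5 = 74
x1_5 = 180
y1_5 = 186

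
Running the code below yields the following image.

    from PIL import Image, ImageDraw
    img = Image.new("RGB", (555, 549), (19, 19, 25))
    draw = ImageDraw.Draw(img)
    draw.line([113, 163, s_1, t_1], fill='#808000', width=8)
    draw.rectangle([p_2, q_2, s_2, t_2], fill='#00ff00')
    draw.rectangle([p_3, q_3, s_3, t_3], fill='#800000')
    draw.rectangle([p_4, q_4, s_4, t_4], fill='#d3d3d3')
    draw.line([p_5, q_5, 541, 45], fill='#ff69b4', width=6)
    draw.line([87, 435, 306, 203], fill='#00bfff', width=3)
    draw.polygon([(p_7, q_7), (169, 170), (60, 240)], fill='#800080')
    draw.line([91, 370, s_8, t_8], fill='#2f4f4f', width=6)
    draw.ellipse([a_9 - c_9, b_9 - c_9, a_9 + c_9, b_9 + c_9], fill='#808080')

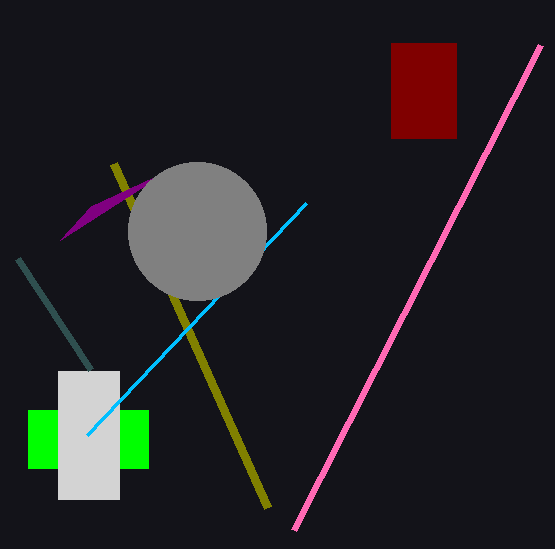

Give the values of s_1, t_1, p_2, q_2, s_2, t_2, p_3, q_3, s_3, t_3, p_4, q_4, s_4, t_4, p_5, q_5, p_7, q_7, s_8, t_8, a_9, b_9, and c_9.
s_1 = 267
t_1 = 507
p_2 = 28
q_2 = 410
s_2 = 148
t_2 = 468
p_3 = 391
q_3 = 43
s_3 = 456
t_3 = 138
p_4 = 58
q_4 = 371
s_4 = 119
t_4 = 499
p_5 = 294
q_5 = 530
p_7 = 91
q_7 = 206
s_8 = 18
t_8 = 259
a_9 = 197
b_9 = 231
c_9 = 69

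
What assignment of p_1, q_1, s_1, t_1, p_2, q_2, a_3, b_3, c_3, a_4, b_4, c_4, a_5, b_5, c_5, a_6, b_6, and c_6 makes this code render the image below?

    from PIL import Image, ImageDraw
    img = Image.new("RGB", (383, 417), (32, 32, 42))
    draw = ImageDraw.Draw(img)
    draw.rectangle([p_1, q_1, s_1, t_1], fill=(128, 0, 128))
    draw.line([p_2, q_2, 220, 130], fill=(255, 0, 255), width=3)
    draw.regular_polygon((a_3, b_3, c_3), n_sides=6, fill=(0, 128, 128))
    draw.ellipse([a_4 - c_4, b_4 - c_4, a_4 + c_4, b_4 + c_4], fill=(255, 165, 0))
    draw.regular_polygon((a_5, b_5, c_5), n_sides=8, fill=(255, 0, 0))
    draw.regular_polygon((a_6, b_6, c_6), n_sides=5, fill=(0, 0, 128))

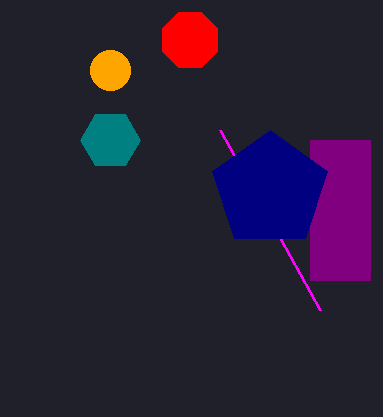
p_1 = 310; q_1 = 140; s_1 = 370; t_1 = 280; p_2 = 320; q_2 = 310; a_3 = 110; b_3 = 140; c_3 = 30; a_4 = 110; b_4 = 70; c_4 = 20; a_5 = 190; b_5 = 40; c_5 = 30; a_6 = 270; b_6 = 190; c_6 = 60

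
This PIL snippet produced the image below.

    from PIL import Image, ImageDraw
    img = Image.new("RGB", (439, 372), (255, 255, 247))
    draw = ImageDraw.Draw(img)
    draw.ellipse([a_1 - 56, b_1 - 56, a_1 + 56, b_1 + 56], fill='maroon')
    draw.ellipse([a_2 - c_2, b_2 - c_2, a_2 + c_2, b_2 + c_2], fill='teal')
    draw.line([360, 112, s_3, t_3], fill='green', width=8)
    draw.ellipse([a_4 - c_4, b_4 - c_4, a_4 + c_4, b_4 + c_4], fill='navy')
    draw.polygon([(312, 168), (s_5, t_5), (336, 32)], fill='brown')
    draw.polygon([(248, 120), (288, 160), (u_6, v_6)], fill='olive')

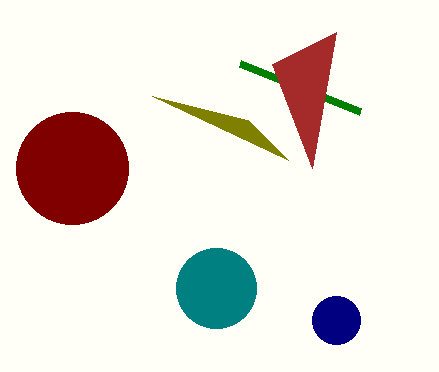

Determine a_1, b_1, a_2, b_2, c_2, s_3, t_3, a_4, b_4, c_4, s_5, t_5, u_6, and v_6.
a_1 = 72; b_1 = 168; a_2 = 216; b_2 = 288; c_2 = 40; s_3 = 240; t_3 = 64; a_4 = 336; b_4 = 320; c_4 = 24; s_5 = 272; t_5 = 64; u_6 = 152; v_6 = 96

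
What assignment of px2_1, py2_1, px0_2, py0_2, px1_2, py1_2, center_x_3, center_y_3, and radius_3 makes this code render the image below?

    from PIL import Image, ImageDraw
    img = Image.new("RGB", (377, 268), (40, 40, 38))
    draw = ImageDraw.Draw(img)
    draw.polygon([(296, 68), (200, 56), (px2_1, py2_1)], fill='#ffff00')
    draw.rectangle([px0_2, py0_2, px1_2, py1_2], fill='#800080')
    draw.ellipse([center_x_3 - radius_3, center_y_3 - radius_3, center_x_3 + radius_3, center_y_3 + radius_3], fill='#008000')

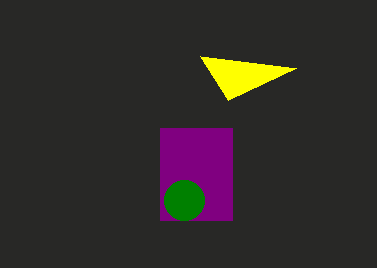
px2_1 = 228, py2_1 = 100, px0_2 = 160, py0_2 = 128, px1_2 = 232, py1_2 = 220, center_x_3 = 184, center_y_3 = 200, radius_3 = 20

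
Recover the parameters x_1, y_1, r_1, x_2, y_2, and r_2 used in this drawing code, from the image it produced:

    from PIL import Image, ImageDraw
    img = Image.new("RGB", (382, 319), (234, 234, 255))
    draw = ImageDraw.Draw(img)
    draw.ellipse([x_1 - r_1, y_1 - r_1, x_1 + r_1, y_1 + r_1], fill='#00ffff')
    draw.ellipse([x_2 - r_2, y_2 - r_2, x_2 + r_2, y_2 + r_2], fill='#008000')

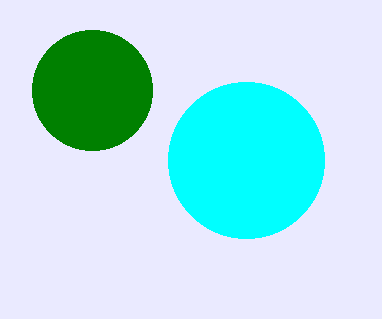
x_1 = 246; y_1 = 160; r_1 = 78; x_2 = 92; y_2 = 90; r_2 = 60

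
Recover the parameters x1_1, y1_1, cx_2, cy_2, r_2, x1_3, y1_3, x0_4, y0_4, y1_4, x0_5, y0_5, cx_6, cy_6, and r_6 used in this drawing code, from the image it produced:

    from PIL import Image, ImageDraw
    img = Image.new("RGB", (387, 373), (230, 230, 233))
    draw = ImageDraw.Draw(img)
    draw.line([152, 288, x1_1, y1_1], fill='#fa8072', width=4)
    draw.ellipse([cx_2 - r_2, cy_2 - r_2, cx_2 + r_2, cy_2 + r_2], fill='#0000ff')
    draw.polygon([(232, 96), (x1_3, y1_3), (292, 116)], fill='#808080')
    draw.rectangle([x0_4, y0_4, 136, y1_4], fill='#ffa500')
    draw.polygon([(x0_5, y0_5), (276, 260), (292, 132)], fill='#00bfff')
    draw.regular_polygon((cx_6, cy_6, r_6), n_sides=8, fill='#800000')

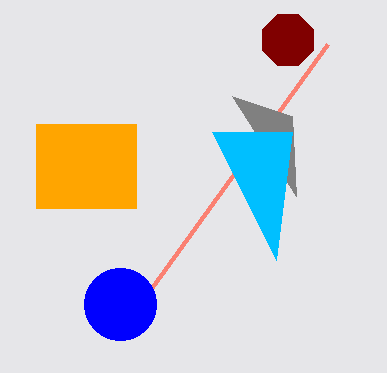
x1_1 = 328, y1_1 = 44, cx_2 = 120, cy_2 = 304, r_2 = 36, x1_3 = 296, y1_3 = 196, x0_4 = 36, y0_4 = 124, y1_4 = 208, x0_5 = 212, y0_5 = 132, cx_6 = 288, cy_6 = 40, r_6 = 28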